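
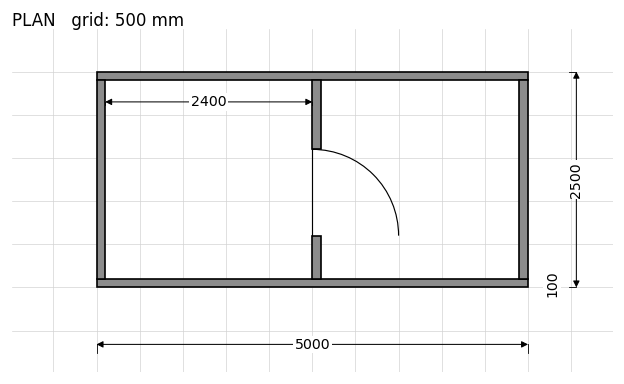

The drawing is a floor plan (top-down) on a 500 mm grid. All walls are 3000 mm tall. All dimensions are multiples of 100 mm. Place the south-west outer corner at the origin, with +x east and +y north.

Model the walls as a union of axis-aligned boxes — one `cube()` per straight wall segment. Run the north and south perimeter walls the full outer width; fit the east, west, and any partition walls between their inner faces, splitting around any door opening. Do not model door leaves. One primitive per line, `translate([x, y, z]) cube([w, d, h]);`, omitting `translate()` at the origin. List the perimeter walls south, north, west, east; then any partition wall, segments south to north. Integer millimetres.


cube([5000, 100, 3000]);
translate([0, 2400, 0]) cube([5000, 100, 3000]);
translate([0, 100, 0]) cube([100, 2300, 3000]);
translate([4900, 100, 0]) cube([100, 2300, 3000]);
translate([2500, 100, 0]) cube([100, 500, 3000]);
translate([2500, 1600, 0]) cube([100, 800, 3000]);


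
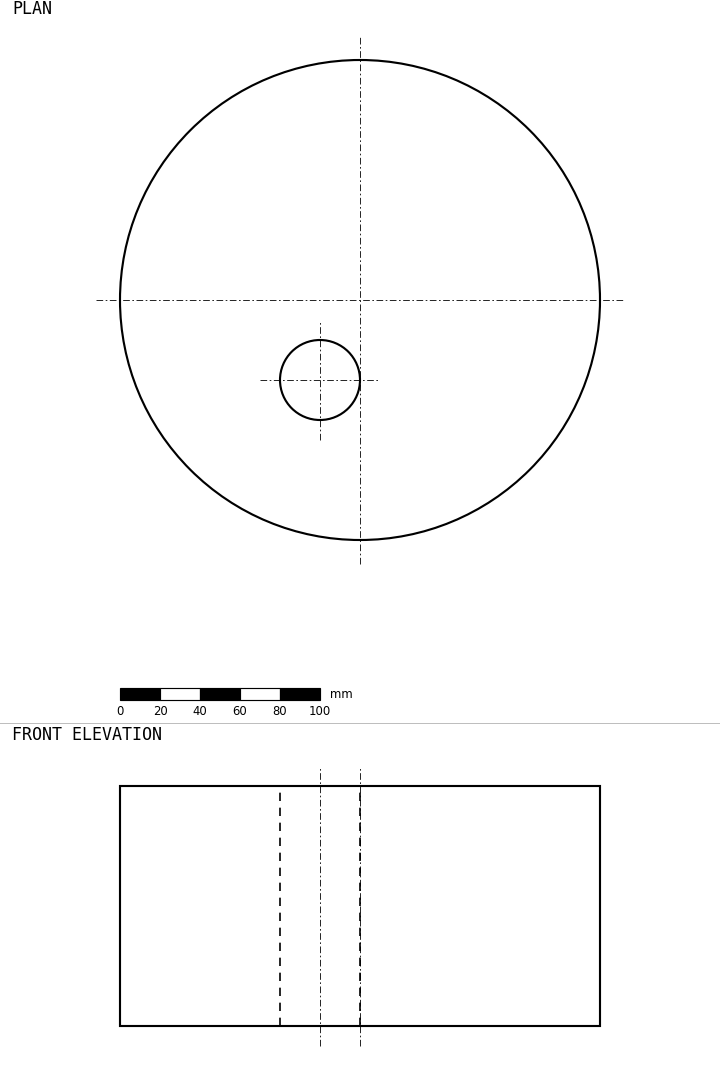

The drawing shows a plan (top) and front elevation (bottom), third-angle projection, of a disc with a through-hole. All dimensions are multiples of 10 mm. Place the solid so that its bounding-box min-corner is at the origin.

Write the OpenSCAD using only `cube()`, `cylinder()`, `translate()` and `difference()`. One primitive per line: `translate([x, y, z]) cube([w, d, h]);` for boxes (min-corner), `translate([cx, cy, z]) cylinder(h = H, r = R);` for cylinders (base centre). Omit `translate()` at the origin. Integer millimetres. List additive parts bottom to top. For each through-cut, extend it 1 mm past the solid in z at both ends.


difference() {
  translate([120, 120, 0]) cylinder(h = 120, r = 120);
  translate([100, 80, -1]) cylinder(h = 122, r = 20);
}


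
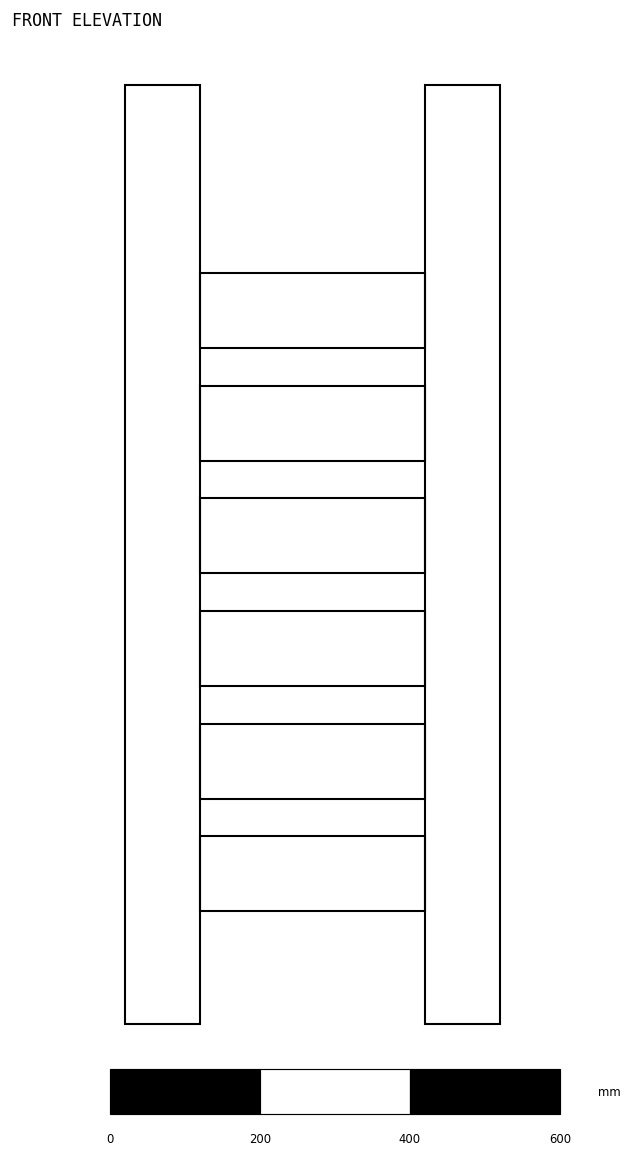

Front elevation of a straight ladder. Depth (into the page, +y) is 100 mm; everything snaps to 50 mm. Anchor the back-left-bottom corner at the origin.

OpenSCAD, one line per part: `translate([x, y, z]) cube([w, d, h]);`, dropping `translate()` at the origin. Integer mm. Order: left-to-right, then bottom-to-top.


cube([100, 100, 1250]);
translate([100, 0, 150]) cube([300, 100, 100]);
translate([100, 0, 300]) cube([300, 100, 100]);
translate([100, 0, 450]) cube([300, 100, 100]);
translate([100, 0, 600]) cube([300, 100, 100]);
translate([100, 0, 750]) cube([300, 100, 100]);
translate([100, 0, 900]) cube([300, 100, 100]);
translate([400, 0, 0]) cube([100, 100, 1250]);


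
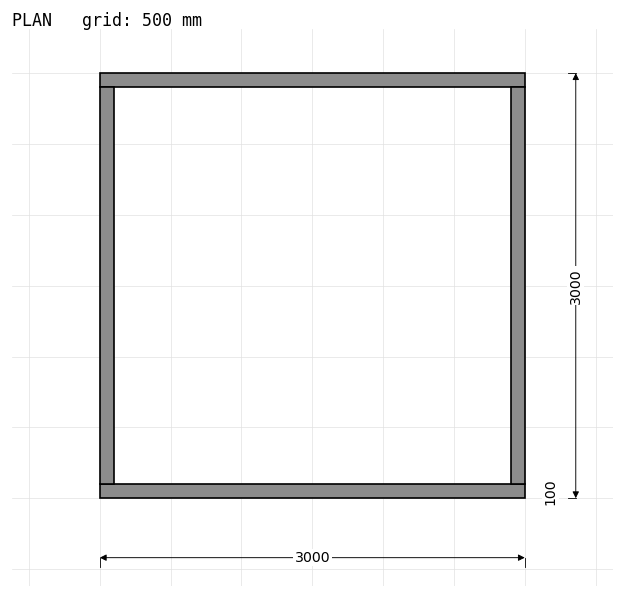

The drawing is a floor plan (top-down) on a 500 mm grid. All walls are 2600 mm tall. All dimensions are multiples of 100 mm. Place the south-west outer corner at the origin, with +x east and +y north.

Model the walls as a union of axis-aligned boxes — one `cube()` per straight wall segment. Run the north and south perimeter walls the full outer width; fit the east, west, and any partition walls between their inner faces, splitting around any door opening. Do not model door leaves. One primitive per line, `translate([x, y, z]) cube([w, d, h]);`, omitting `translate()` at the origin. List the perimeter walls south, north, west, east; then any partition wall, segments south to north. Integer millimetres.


cube([3000, 100, 2600]);
translate([0, 2900, 0]) cube([3000, 100, 2600]);
translate([0, 100, 0]) cube([100, 2800, 2600]);
translate([2900, 100, 0]) cube([100, 2800, 2600]);


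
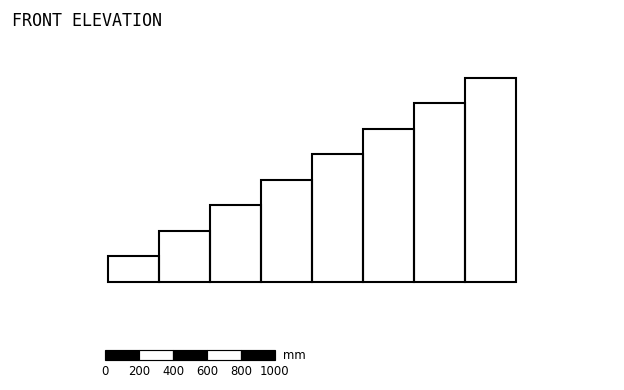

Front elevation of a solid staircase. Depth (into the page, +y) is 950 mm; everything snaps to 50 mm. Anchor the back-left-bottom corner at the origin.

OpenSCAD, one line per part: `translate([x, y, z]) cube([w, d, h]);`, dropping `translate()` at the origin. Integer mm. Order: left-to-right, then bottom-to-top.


cube([300, 950, 150]);
translate([300, 0, 0]) cube([300, 950, 300]);
translate([600, 0, 0]) cube([300, 950, 450]);
translate([900, 0, 0]) cube([300, 950, 600]);
translate([1200, 0, 0]) cube([300, 950, 750]);
translate([1500, 0, 0]) cube([300, 950, 900]);
translate([1800, 0, 0]) cube([300, 950, 1050]);
translate([2100, 0, 0]) cube([300, 950, 1200]);


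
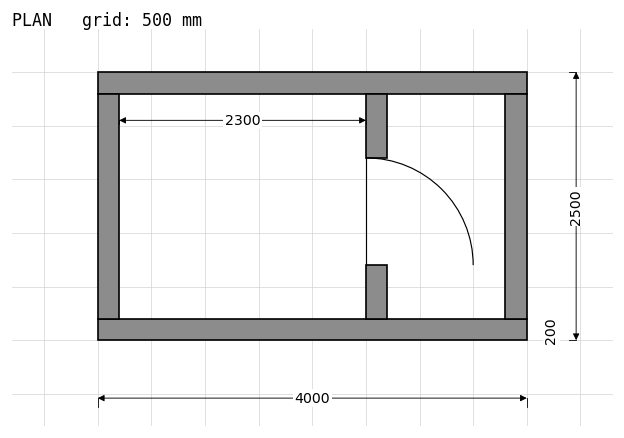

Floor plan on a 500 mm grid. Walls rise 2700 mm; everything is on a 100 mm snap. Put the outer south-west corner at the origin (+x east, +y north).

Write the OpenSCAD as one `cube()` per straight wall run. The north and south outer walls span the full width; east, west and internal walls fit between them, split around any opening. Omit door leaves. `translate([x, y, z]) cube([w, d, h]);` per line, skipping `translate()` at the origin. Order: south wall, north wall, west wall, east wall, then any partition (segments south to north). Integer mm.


cube([4000, 200, 2700]);
translate([0, 2300, 0]) cube([4000, 200, 2700]);
translate([0, 200, 0]) cube([200, 2100, 2700]);
translate([3800, 200, 0]) cube([200, 2100, 2700]);
translate([2500, 200, 0]) cube([200, 500, 2700]);
translate([2500, 1700, 0]) cube([200, 600, 2700]);


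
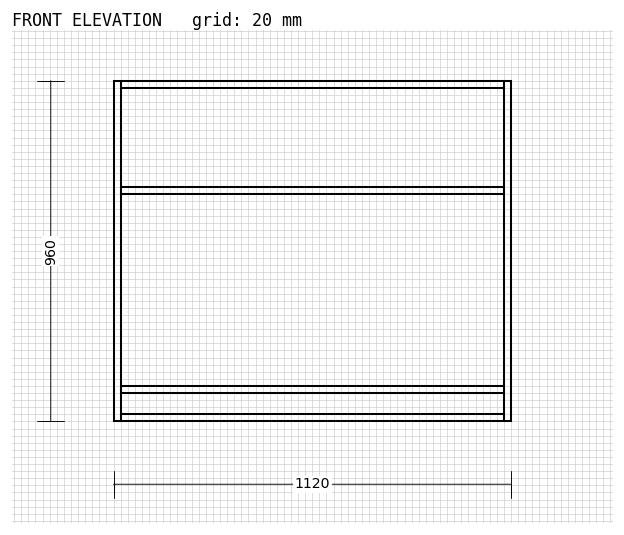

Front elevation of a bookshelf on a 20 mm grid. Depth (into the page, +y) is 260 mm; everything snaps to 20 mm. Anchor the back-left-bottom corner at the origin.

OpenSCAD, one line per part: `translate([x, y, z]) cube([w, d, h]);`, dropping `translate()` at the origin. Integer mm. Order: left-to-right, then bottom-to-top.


cube([20, 260, 960]);
translate([20, 0, 0]) cube([1080, 260, 20]);
translate([20, 0, 80]) cube([1080, 260, 20]);
translate([20, 0, 640]) cube([1080, 260, 20]);
translate([20, 0, 940]) cube([1080, 260, 20]);
translate([1100, 0, 0]) cube([20, 260, 960]);


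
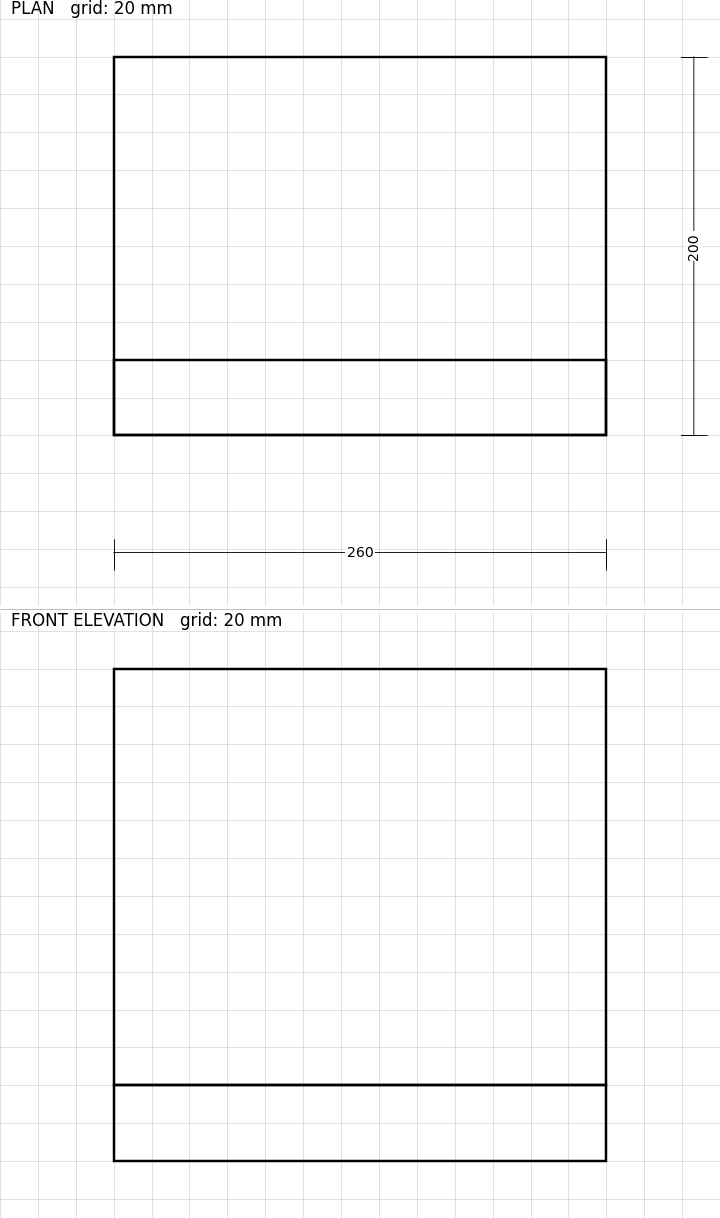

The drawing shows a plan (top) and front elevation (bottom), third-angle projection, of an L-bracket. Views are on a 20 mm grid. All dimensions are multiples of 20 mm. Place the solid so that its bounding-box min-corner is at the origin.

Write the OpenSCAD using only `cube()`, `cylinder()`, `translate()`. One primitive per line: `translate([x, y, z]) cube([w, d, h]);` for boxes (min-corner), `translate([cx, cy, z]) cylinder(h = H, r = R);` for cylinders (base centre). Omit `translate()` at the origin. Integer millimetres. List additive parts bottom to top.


cube([260, 200, 40]);
translate([0, 0, 40]) cube([260, 40, 220]);


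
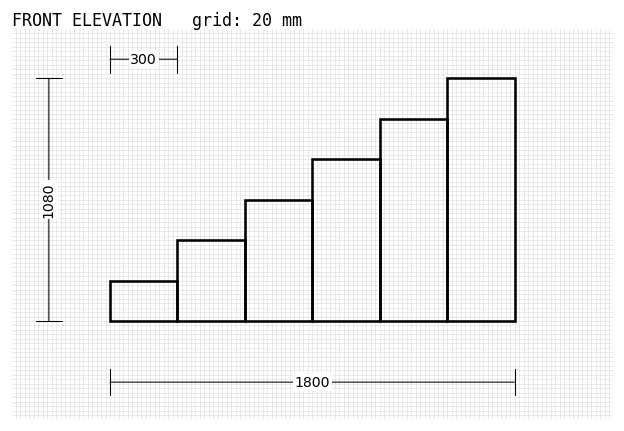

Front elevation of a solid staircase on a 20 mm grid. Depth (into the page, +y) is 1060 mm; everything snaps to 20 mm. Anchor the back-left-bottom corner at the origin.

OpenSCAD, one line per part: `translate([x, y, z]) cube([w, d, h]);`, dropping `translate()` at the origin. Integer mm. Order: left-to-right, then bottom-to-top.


cube([300, 1060, 180]);
translate([300, 0, 0]) cube([300, 1060, 360]);
translate([600, 0, 0]) cube([300, 1060, 540]);
translate([900, 0, 0]) cube([300, 1060, 720]);
translate([1200, 0, 0]) cube([300, 1060, 900]);
translate([1500, 0, 0]) cube([300, 1060, 1080]);


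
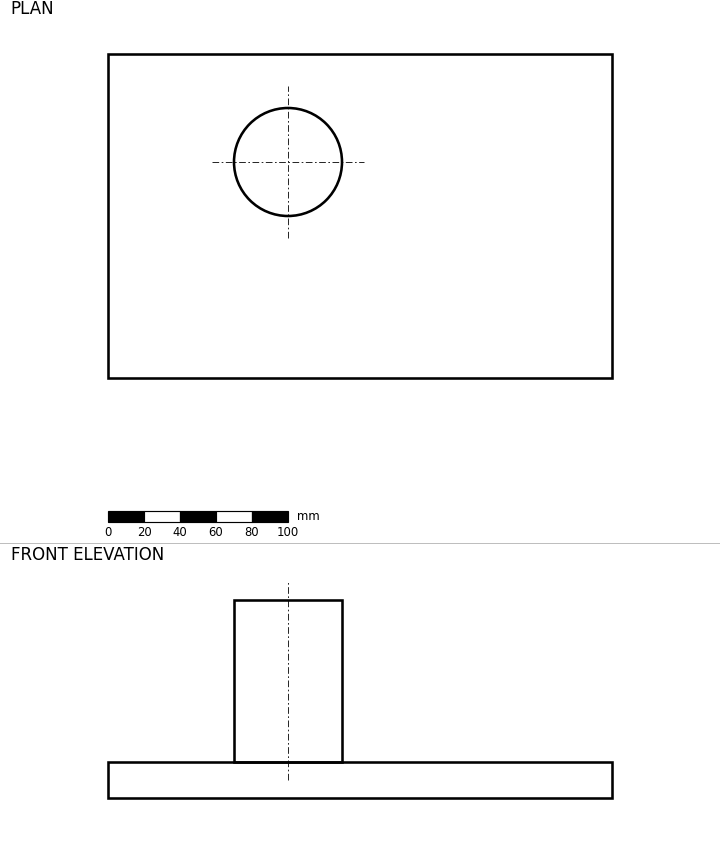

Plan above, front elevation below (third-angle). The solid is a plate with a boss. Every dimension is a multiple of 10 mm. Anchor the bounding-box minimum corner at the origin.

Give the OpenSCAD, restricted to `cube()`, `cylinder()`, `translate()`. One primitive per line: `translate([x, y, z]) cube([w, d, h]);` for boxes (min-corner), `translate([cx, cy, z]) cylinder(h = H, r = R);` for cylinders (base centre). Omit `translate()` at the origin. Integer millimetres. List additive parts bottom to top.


cube([280, 180, 20]);
translate([100, 120, 20]) cylinder(h = 90, r = 30);


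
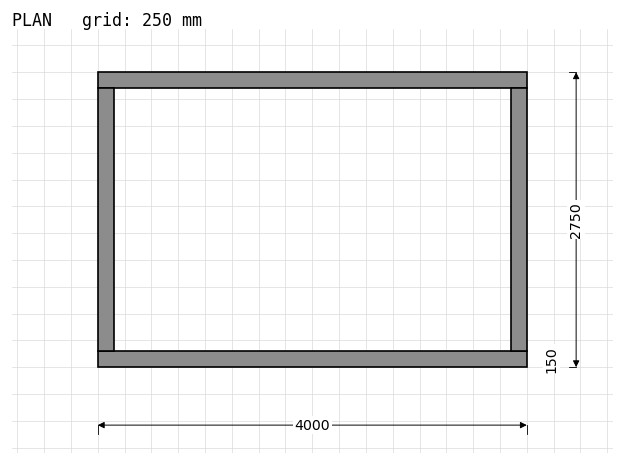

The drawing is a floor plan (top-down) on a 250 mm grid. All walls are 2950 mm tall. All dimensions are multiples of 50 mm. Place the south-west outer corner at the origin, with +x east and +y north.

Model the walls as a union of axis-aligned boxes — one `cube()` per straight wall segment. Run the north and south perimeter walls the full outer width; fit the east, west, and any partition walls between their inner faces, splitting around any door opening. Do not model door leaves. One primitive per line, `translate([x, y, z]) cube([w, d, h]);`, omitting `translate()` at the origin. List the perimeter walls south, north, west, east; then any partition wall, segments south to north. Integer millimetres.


cube([4000, 150, 2950]);
translate([0, 2600, 0]) cube([4000, 150, 2950]);
translate([0, 150, 0]) cube([150, 2450, 2950]);
translate([3850, 150, 0]) cube([150, 2450, 2950]);


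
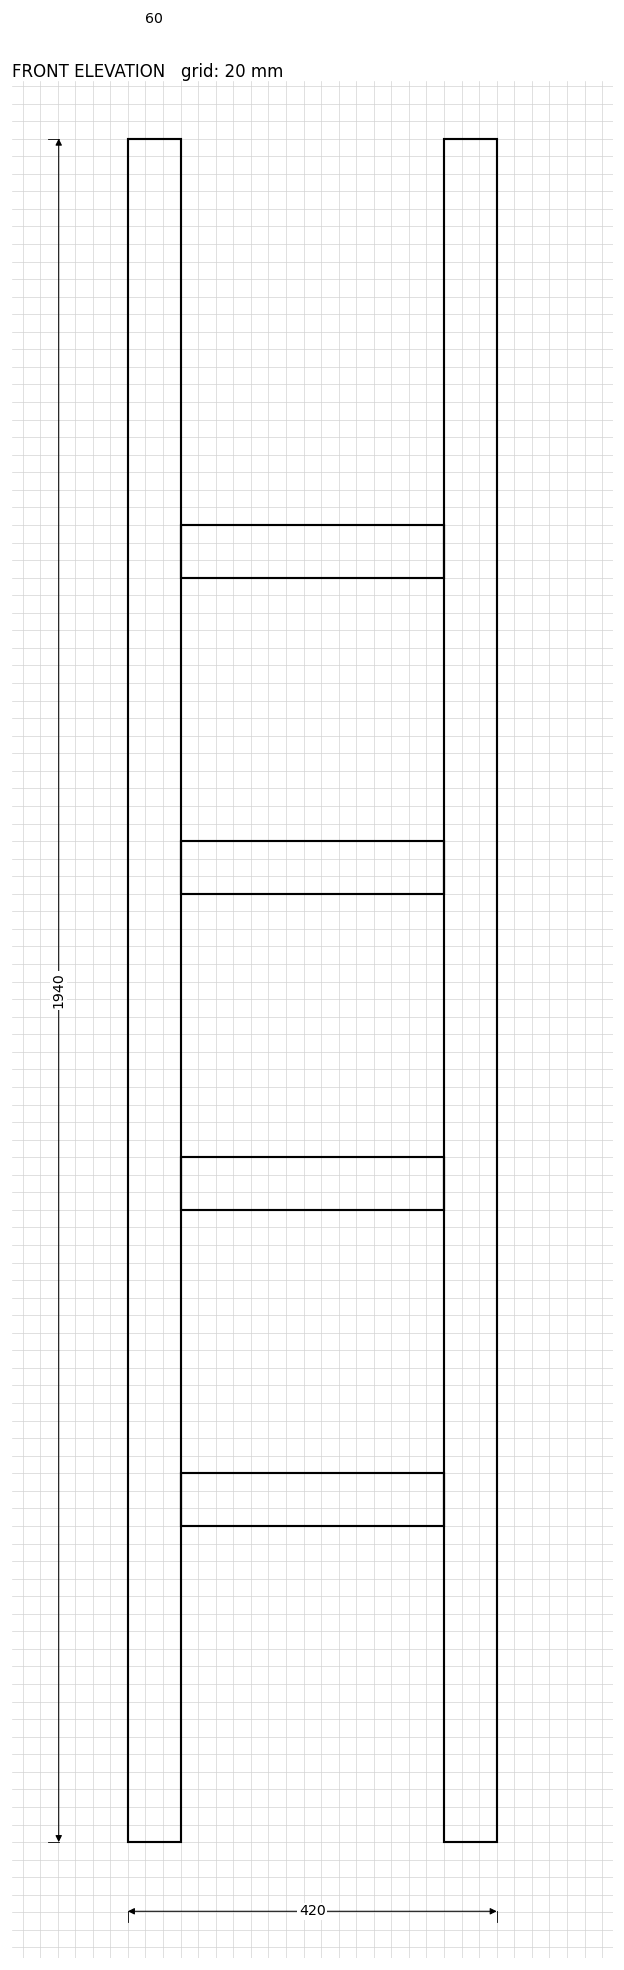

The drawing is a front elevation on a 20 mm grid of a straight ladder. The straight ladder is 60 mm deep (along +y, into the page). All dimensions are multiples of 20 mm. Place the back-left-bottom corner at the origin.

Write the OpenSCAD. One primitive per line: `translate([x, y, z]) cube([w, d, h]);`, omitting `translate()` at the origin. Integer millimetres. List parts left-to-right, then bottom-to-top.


cube([60, 60, 1940]);
translate([60, 0, 360]) cube([300, 60, 60]);
translate([60, 0, 720]) cube([300, 60, 60]);
translate([60, 0, 1080]) cube([300, 60, 60]);
translate([60, 0, 1440]) cube([300, 60, 60]);
translate([360, 0, 0]) cube([60, 60, 1940]);


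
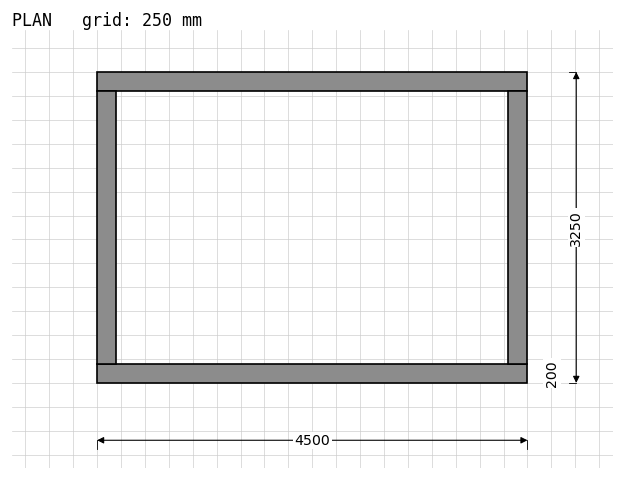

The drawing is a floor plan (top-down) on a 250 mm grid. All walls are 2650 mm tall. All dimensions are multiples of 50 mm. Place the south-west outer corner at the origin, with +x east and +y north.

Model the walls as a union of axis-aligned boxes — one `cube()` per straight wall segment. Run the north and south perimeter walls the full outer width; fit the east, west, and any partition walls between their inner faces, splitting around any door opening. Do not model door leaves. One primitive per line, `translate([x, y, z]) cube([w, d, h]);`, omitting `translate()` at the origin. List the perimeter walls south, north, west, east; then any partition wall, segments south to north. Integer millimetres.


cube([4500, 200, 2650]);
translate([0, 3050, 0]) cube([4500, 200, 2650]);
translate([0, 200, 0]) cube([200, 2850, 2650]);
translate([4300, 200, 0]) cube([200, 2850, 2650]);


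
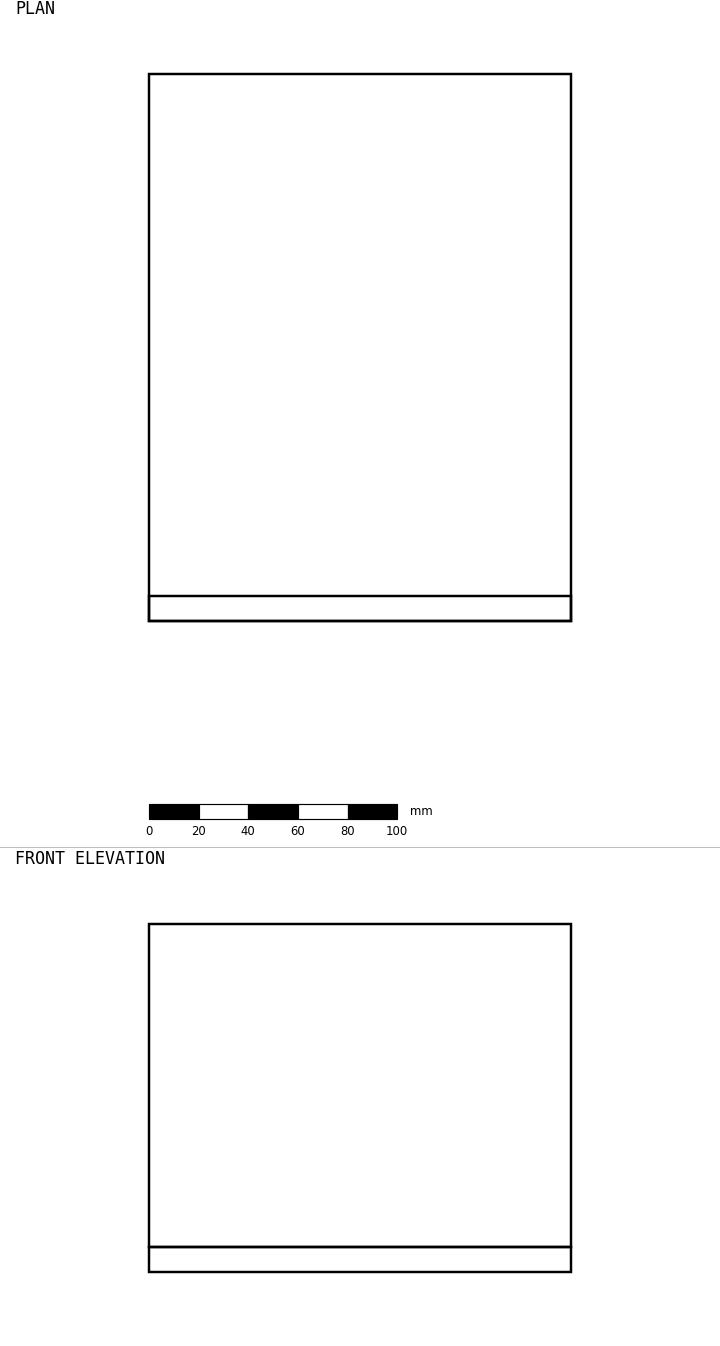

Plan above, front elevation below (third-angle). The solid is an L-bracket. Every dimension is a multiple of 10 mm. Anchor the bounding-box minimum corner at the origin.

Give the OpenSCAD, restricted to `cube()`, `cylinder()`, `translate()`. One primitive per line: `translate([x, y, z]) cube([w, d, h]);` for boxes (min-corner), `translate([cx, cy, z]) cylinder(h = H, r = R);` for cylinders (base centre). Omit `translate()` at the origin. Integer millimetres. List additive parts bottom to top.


cube([170, 220, 10]);
translate([0, 0, 10]) cube([170, 10, 130]);


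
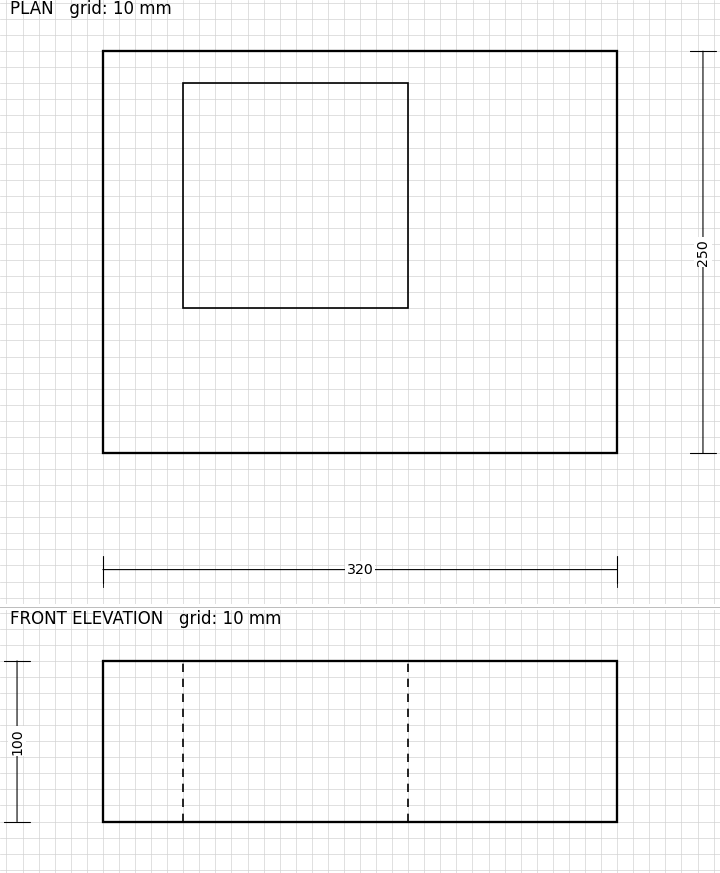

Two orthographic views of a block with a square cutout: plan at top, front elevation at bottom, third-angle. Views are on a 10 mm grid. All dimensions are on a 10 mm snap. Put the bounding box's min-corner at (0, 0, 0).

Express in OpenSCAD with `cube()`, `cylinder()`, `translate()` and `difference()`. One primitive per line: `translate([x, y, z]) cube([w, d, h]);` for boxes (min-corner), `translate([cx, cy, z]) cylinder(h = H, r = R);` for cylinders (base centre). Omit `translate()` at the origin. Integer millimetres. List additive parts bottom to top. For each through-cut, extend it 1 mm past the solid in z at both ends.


difference() {
  cube([320, 250, 100]);
  translate([50, 90, -1]) cube([140, 140, 102]);
}


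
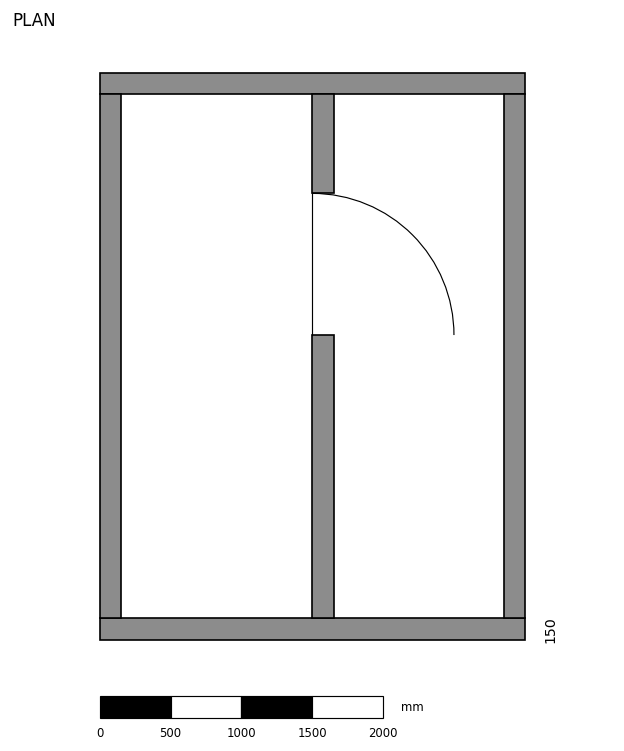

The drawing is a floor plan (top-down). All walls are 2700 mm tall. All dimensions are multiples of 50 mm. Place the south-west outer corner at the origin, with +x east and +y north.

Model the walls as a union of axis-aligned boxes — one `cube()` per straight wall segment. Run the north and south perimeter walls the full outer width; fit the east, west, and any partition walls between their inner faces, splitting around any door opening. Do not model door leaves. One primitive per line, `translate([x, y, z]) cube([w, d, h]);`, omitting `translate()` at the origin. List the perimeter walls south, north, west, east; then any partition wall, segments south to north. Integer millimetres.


cube([3000, 150, 2700]);
translate([0, 3850, 0]) cube([3000, 150, 2700]);
translate([0, 150, 0]) cube([150, 3700, 2700]);
translate([2850, 150, 0]) cube([150, 3700, 2700]);
translate([1500, 150, 0]) cube([150, 2000, 2700]);
translate([1500, 3150, 0]) cube([150, 700, 2700]);


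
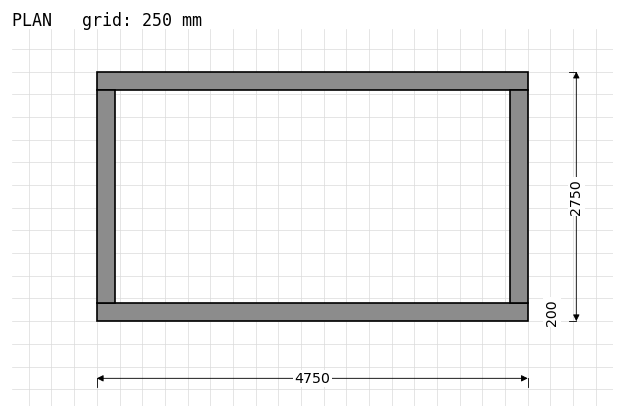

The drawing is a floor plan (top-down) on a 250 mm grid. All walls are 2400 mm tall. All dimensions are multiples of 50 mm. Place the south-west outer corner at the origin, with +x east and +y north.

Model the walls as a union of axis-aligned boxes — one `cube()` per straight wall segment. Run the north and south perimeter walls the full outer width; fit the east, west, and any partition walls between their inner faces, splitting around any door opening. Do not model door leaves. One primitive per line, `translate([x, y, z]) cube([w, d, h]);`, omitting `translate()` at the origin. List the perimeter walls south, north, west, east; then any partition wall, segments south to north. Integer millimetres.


cube([4750, 200, 2400]);
translate([0, 2550, 0]) cube([4750, 200, 2400]);
translate([0, 200, 0]) cube([200, 2350, 2400]);
translate([4550, 200, 0]) cube([200, 2350, 2400]);


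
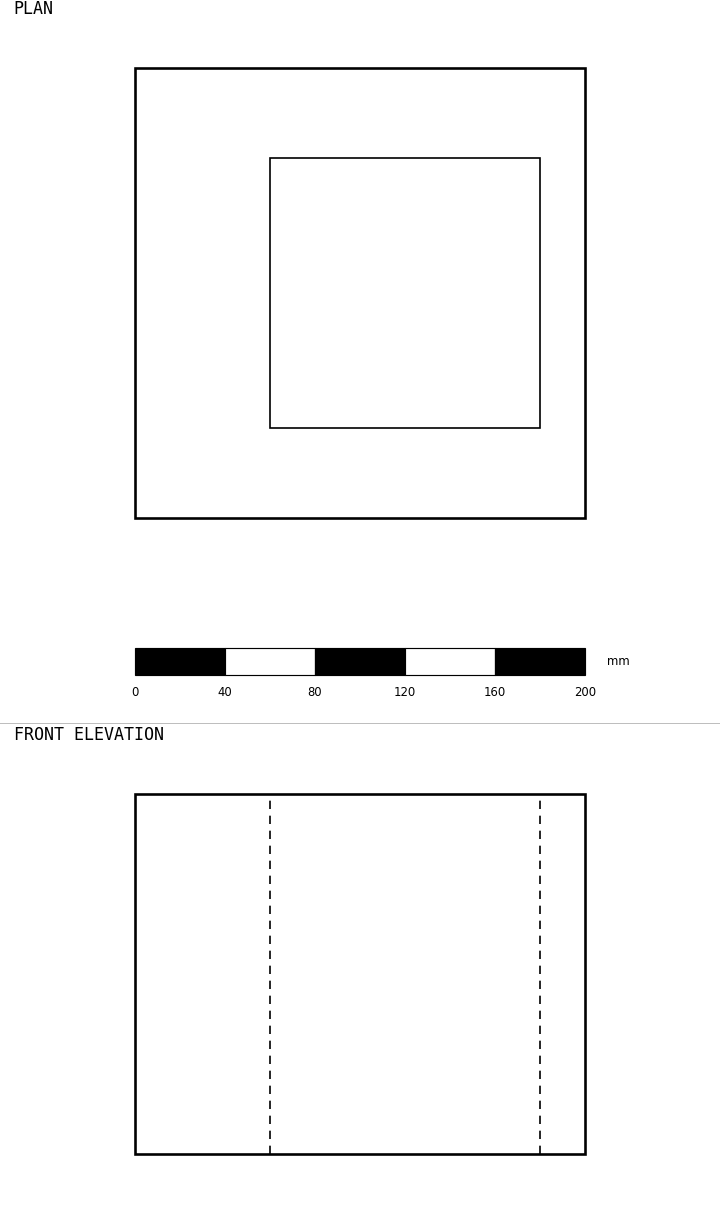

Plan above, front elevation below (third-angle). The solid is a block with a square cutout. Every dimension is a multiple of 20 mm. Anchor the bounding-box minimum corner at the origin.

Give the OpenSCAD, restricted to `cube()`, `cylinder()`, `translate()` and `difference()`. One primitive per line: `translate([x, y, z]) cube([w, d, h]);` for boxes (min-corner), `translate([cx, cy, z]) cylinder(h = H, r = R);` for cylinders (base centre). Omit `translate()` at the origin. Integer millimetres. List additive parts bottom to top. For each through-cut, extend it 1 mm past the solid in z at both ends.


difference() {
  cube([200, 200, 160]);
  translate([60, 40, -1]) cube([120, 120, 162]);
}


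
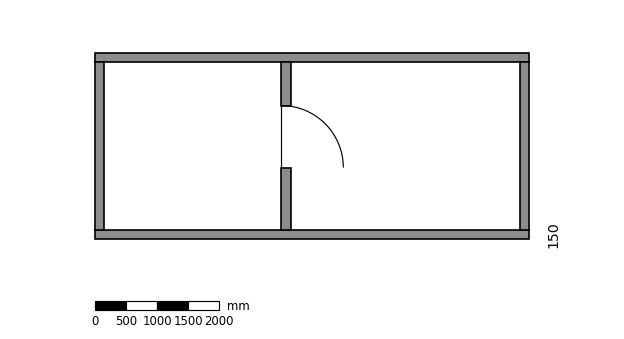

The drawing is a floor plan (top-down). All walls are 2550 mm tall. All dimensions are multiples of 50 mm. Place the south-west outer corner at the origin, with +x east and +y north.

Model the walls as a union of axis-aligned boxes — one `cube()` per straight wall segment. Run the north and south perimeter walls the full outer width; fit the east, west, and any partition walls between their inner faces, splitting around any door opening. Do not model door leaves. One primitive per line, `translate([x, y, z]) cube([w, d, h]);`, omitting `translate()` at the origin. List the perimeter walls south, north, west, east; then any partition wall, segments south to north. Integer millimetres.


cube([7000, 150, 2550]);
translate([0, 2850, 0]) cube([7000, 150, 2550]);
translate([0, 150, 0]) cube([150, 2700, 2550]);
translate([6850, 150, 0]) cube([150, 2700, 2550]);
translate([3000, 150, 0]) cube([150, 1000, 2550]);
translate([3000, 2150, 0]) cube([150, 700, 2550]);


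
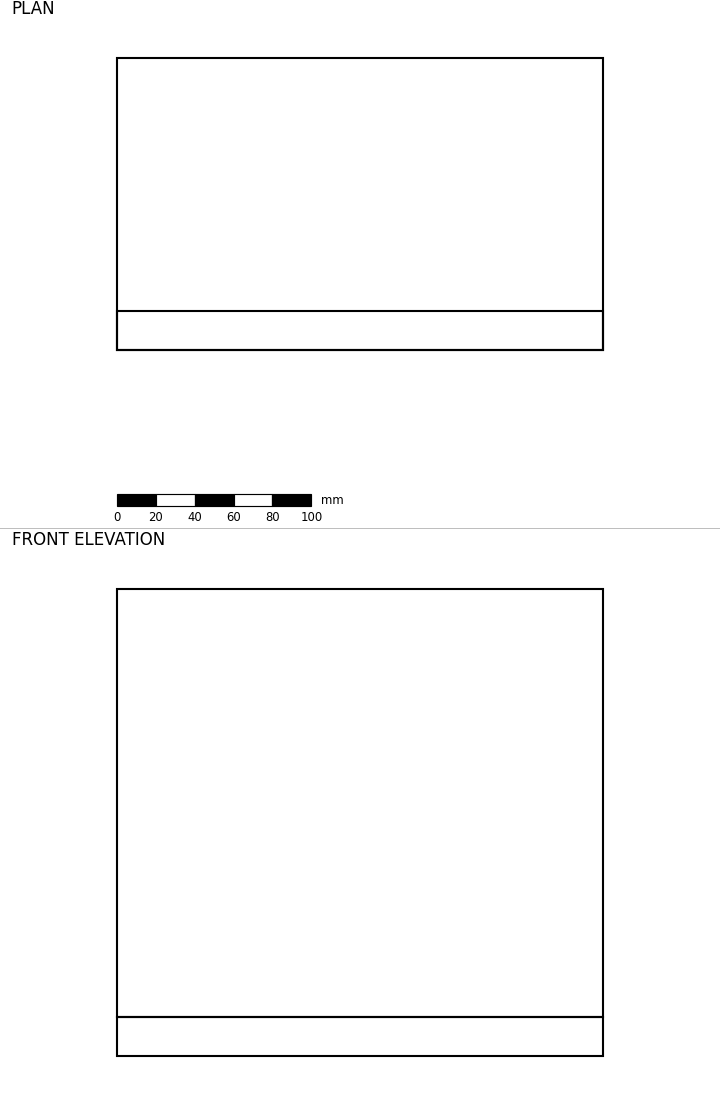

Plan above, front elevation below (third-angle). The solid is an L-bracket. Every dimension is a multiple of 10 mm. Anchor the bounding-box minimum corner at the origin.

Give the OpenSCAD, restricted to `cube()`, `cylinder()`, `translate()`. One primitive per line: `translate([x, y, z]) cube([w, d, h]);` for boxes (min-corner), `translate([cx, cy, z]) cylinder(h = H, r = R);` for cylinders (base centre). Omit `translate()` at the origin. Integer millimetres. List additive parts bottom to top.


cube([250, 150, 20]);
translate([0, 0, 20]) cube([250, 20, 220]);


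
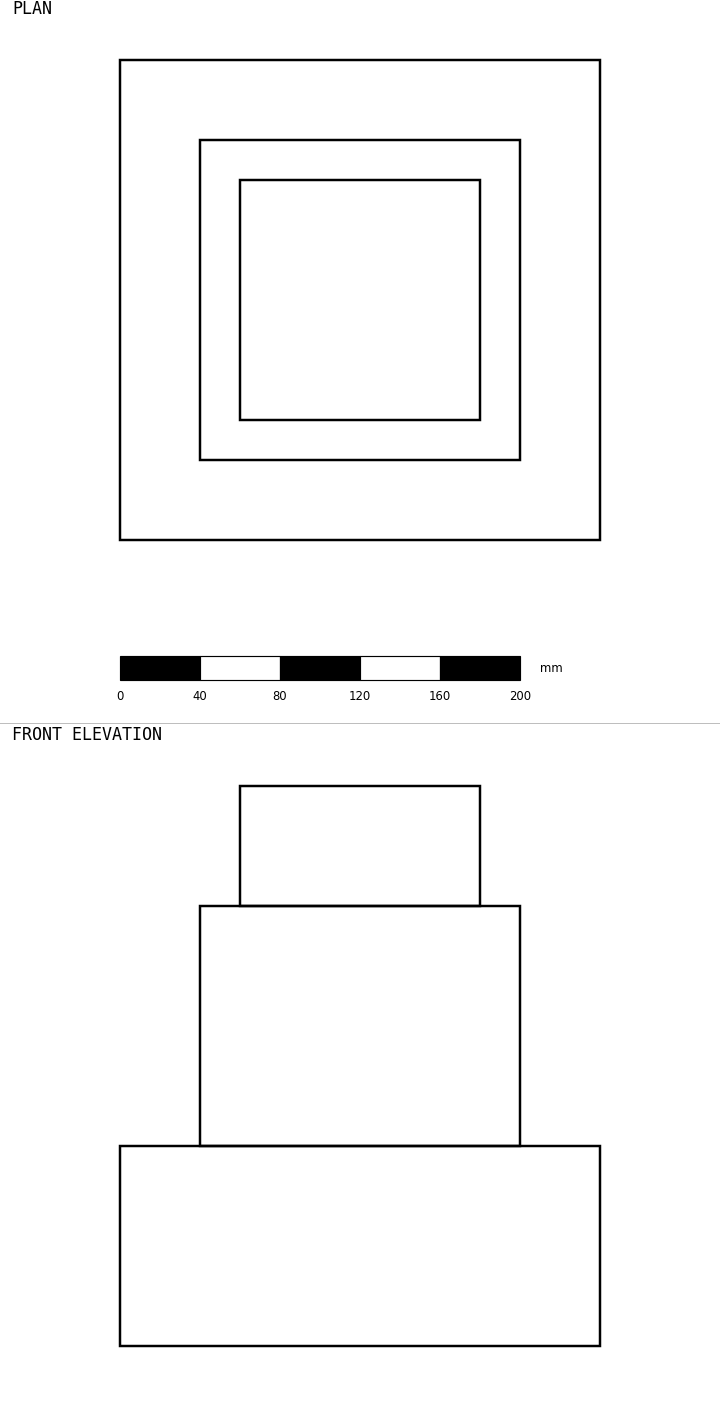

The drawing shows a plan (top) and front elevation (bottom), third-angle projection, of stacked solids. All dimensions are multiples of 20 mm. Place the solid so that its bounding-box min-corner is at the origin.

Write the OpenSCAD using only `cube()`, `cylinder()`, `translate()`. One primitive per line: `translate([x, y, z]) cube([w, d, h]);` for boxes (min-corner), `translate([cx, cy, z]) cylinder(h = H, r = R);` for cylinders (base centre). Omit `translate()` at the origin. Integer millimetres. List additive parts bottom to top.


cube([240, 240, 100]);
translate([40, 40, 100]) cube([160, 160, 120]);
translate([60, 60, 220]) cube([120, 120, 60]);


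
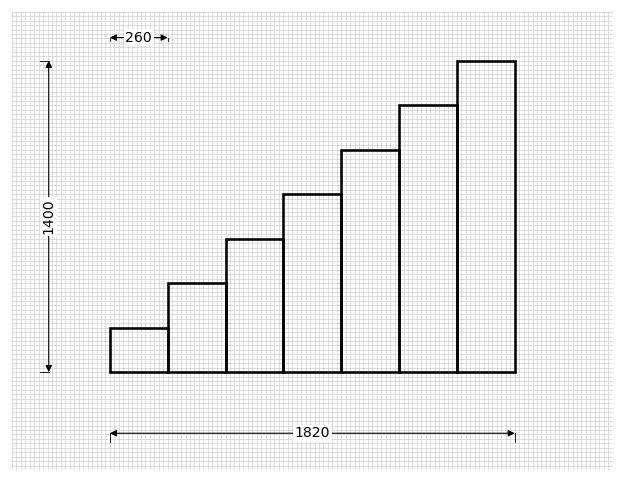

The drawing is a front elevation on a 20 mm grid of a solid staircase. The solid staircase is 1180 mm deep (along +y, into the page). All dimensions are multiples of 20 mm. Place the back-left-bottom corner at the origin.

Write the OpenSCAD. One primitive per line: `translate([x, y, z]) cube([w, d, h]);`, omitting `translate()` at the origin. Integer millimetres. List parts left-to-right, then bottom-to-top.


cube([260, 1180, 200]);
translate([260, 0, 0]) cube([260, 1180, 400]);
translate([520, 0, 0]) cube([260, 1180, 600]);
translate([780, 0, 0]) cube([260, 1180, 800]);
translate([1040, 0, 0]) cube([260, 1180, 1000]);
translate([1300, 0, 0]) cube([260, 1180, 1200]);
translate([1560, 0, 0]) cube([260, 1180, 1400]);


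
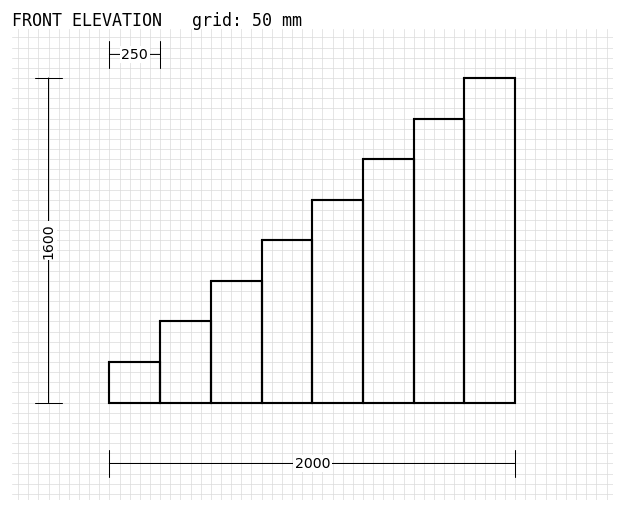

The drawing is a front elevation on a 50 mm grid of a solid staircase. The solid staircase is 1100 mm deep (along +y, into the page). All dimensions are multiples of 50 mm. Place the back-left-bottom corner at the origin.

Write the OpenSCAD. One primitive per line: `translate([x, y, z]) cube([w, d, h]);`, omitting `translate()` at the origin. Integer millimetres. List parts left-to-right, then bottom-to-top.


cube([250, 1100, 200]);
translate([250, 0, 0]) cube([250, 1100, 400]);
translate([500, 0, 0]) cube([250, 1100, 600]);
translate([750, 0, 0]) cube([250, 1100, 800]);
translate([1000, 0, 0]) cube([250, 1100, 1000]);
translate([1250, 0, 0]) cube([250, 1100, 1200]);
translate([1500, 0, 0]) cube([250, 1100, 1400]);
translate([1750, 0, 0]) cube([250, 1100, 1600]);


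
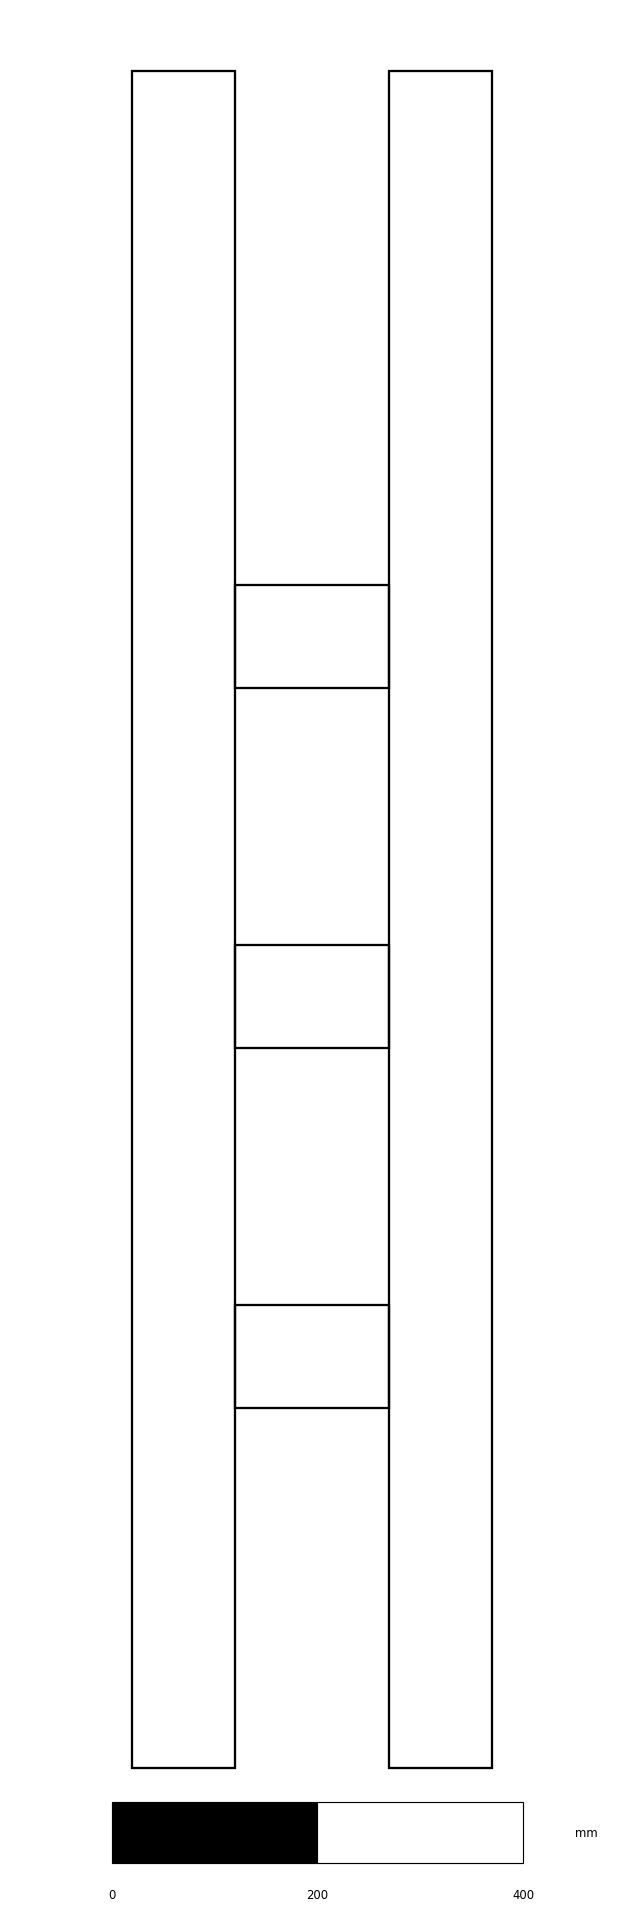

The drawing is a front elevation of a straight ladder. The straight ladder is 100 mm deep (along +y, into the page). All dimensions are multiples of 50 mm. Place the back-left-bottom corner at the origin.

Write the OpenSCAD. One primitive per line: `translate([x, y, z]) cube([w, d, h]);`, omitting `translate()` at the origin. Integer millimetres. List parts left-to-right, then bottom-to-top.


cube([100, 100, 1650]);
translate([100, 0, 350]) cube([150, 100, 100]);
translate([100, 0, 700]) cube([150, 100, 100]);
translate([100, 0, 1050]) cube([150, 100, 100]);
translate([250, 0, 0]) cube([100, 100, 1650]);


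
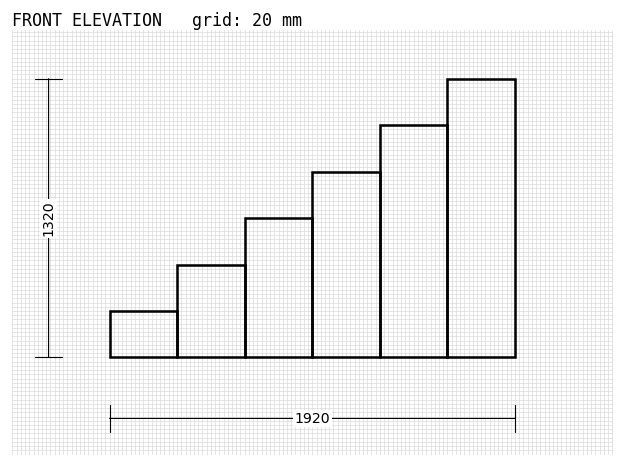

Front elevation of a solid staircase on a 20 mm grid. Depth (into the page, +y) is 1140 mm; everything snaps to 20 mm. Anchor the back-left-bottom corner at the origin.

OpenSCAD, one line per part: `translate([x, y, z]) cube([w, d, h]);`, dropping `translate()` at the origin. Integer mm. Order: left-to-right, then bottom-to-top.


cube([320, 1140, 220]);
translate([320, 0, 0]) cube([320, 1140, 440]);
translate([640, 0, 0]) cube([320, 1140, 660]);
translate([960, 0, 0]) cube([320, 1140, 880]);
translate([1280, 0, 0]) cube([320, 1140, 1100]);
translate([1600, 0, 0]) cube([320, 1140, 1320]);


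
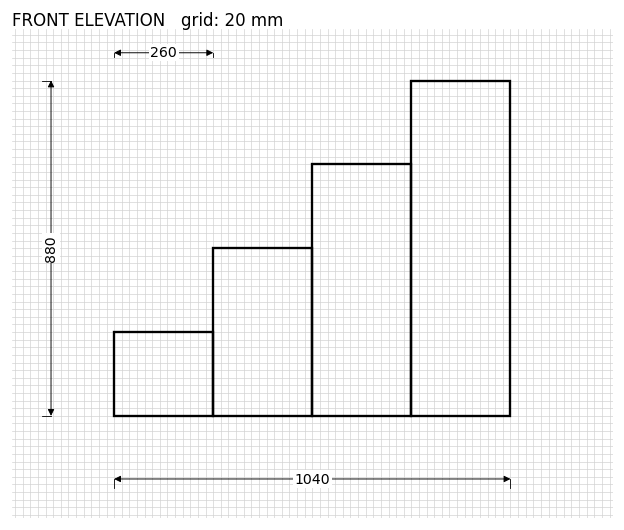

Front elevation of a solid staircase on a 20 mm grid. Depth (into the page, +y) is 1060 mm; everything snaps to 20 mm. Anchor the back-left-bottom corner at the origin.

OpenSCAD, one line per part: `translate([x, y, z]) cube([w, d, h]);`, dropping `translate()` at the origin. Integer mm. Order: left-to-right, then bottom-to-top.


cube([260, 1060, 220]);
translate([260, 0, 0]) cube([260, 1060, 440]);
translate([520, 0, 0]) cube([260, 1060, 660]);
translate([780, 0, 0]) cube([260, 1060, 880]);


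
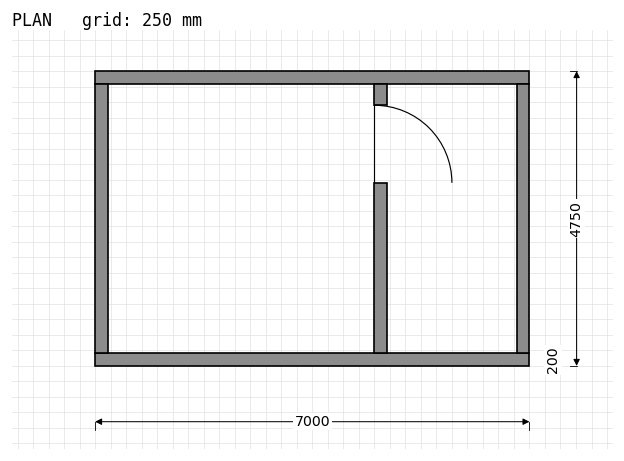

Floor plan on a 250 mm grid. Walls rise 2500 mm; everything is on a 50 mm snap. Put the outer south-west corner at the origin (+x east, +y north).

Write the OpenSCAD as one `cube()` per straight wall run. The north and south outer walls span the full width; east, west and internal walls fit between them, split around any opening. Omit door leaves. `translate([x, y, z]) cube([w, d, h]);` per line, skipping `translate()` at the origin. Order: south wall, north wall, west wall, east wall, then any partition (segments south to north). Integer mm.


cube([7000, 200, 2500]);
translate([0, 4550, 0]) cube([7000, 200, 2500]);
translate([0, 200, 0]) cube([200, 4350, 2500]);
translate([6800, 200, 0]) cube([200, 4350, 2500]);
translate([4500, 200, 0]) cube([200, 2750, 2500]);
translate([4500, 4200, 0]) cube([200, 350, 2500]);


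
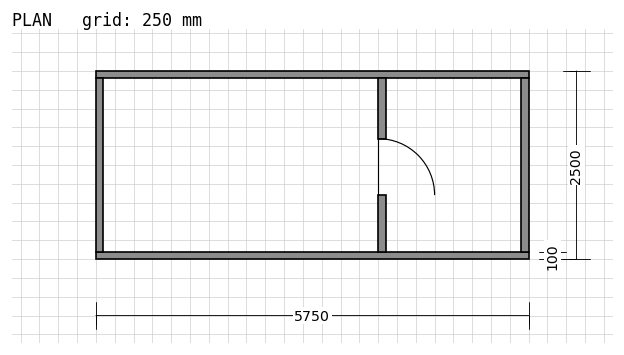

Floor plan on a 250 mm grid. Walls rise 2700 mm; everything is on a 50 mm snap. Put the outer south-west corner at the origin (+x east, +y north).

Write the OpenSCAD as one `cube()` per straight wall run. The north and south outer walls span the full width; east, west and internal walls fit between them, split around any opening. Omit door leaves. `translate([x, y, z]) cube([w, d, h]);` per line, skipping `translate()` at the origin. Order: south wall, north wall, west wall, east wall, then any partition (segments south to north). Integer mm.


cube([5750, 100, 2700]);
translate([0, 2400, 0]) cube([5750, 100, 2700]);
translate([0, 100, 0]) cube([100, 2300, 2700]);
translate([5650, 100, 0]) cube([100, 2300, 2700]);
translate([3750, 100, 0]) cube([100, 750, 2700]);
translate([3750, 1600, 0]) cube([100, 800, 2700]);


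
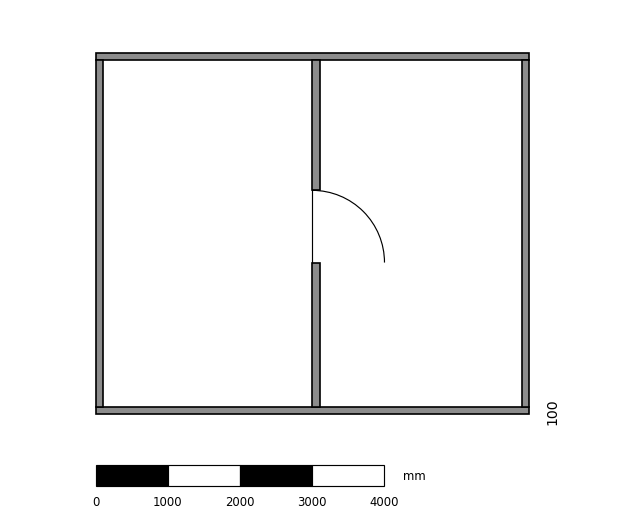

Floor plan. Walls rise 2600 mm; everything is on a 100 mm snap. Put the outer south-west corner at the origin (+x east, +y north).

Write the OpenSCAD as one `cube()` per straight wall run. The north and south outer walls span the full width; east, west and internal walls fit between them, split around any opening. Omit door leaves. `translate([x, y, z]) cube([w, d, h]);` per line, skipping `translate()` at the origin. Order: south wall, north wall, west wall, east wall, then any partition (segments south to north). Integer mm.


cube([6000, 100, 2600]);
translate([0, 4900, 0]) cube([6000, 100, 2600]);
translate([0, 100, 0]) cube([100, 4800, 2600]);
translate([5900, 100, 0]) cube([100, 4800, 2600]);
translate([3000, 100, 0]) cube([100, 2000, 2600]);
translate([3000, 3100, 0]) cube([100, 1800, 2600]);


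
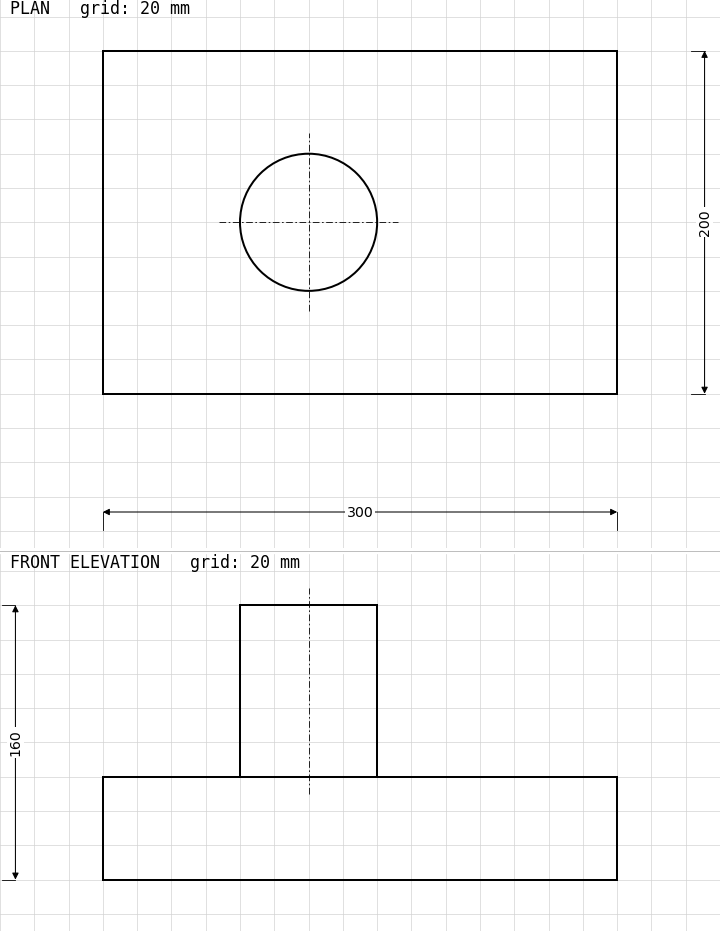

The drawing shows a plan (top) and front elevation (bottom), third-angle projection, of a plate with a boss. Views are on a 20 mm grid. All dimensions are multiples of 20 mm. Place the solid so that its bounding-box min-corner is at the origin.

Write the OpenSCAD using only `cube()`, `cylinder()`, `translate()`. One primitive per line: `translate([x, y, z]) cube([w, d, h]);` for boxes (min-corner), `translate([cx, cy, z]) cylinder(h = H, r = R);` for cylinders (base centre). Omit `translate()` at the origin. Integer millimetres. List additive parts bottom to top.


cube([300, 200, 60]);
translate([120, 100, 60]) cylinder(h = 100, r = 40);


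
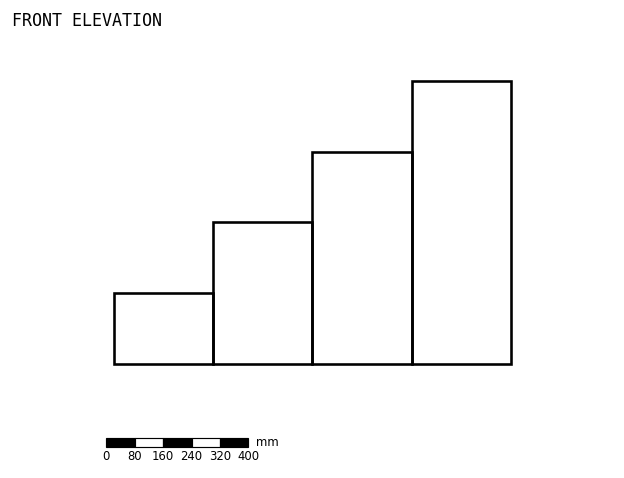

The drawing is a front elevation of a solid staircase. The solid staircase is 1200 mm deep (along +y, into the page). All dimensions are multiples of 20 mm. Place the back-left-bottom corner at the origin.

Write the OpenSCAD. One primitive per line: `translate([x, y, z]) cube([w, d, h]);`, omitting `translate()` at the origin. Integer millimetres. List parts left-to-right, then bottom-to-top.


cube([280, 1200, 200]);
translate([280, 0, 0]) cube([280, 1200, 400]);
translate([560, 0, 0]) cube([280, 1200, 600]);
translate([840, 0, 0]) cube([280, 1200, 800]);


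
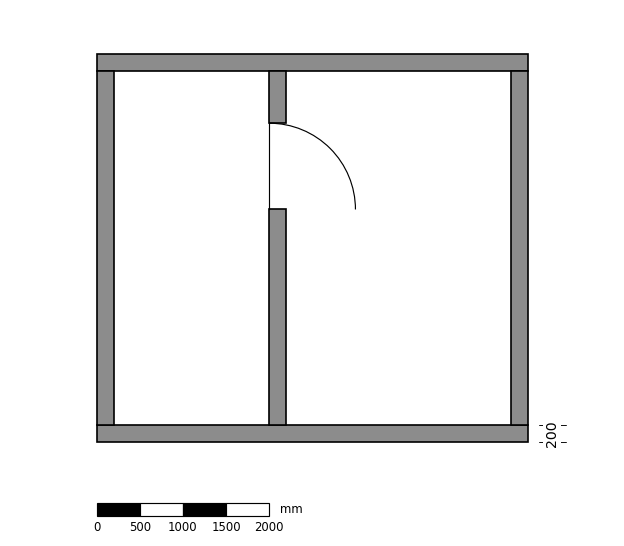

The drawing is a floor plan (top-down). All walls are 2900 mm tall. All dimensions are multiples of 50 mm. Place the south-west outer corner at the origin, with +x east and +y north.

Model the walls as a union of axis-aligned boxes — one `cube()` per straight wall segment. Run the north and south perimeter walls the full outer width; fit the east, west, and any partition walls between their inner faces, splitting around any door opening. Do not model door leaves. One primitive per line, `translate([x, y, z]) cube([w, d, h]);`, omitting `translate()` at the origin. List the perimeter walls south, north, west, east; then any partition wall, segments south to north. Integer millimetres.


cube([5000, 200, 2900]);
translate([0, 4300, 0]) cube([5000, 200, 2900]);
translate([0, 200, 0]) cube([200, 4100, 2900]);
translate([4800, 200, 0]) cube([200, 4100, 2900]);
translate([2000, 200, 0]) cube([200, 2500, 2900]);
translate([2000, 3700, 0]) cube([200, 600, 2900]);


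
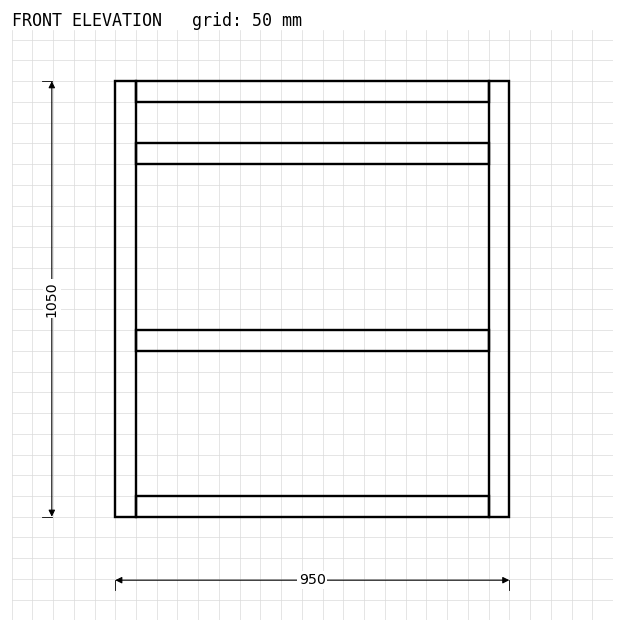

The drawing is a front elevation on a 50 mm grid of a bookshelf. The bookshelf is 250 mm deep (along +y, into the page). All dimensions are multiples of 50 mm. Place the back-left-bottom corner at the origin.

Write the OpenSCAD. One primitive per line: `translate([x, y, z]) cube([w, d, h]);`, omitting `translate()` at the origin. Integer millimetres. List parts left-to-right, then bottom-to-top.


cube([50, 250, 1050]);
translate([50, 0, 0]) cube([850, 250, 50]);
translate([50, 0, 400]) cube([850, 250, 50]);
translate([50, 0, 850]) cube([850, 250, 50]);
translate([50, 0, 1000]) cube([850, 250, 50]);
translate([900, 0, 0]) cube([50, 250, 1050]);


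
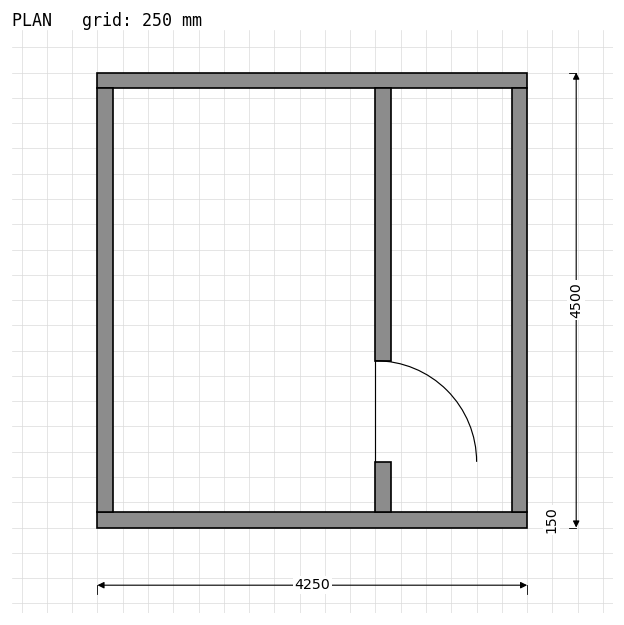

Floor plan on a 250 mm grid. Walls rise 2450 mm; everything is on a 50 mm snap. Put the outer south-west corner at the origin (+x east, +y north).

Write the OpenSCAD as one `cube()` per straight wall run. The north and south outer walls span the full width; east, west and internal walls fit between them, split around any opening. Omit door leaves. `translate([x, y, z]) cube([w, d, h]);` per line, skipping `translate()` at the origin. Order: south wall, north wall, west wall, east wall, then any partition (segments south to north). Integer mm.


cube([4250, 150, 2450]);
translate([0, 4350, 0]) cube([4250, 150, 2450]);
translate([0, 150, 0]) cube([150, 4200, 2450]);
translate([4100, 150, 0]) cube([150, 4200, 2450]);
translate([2750, 150, 0]) cube([150, 500, 2450]);
translate([2750, 1650, 0]) cube([150, 2700, 2450]);


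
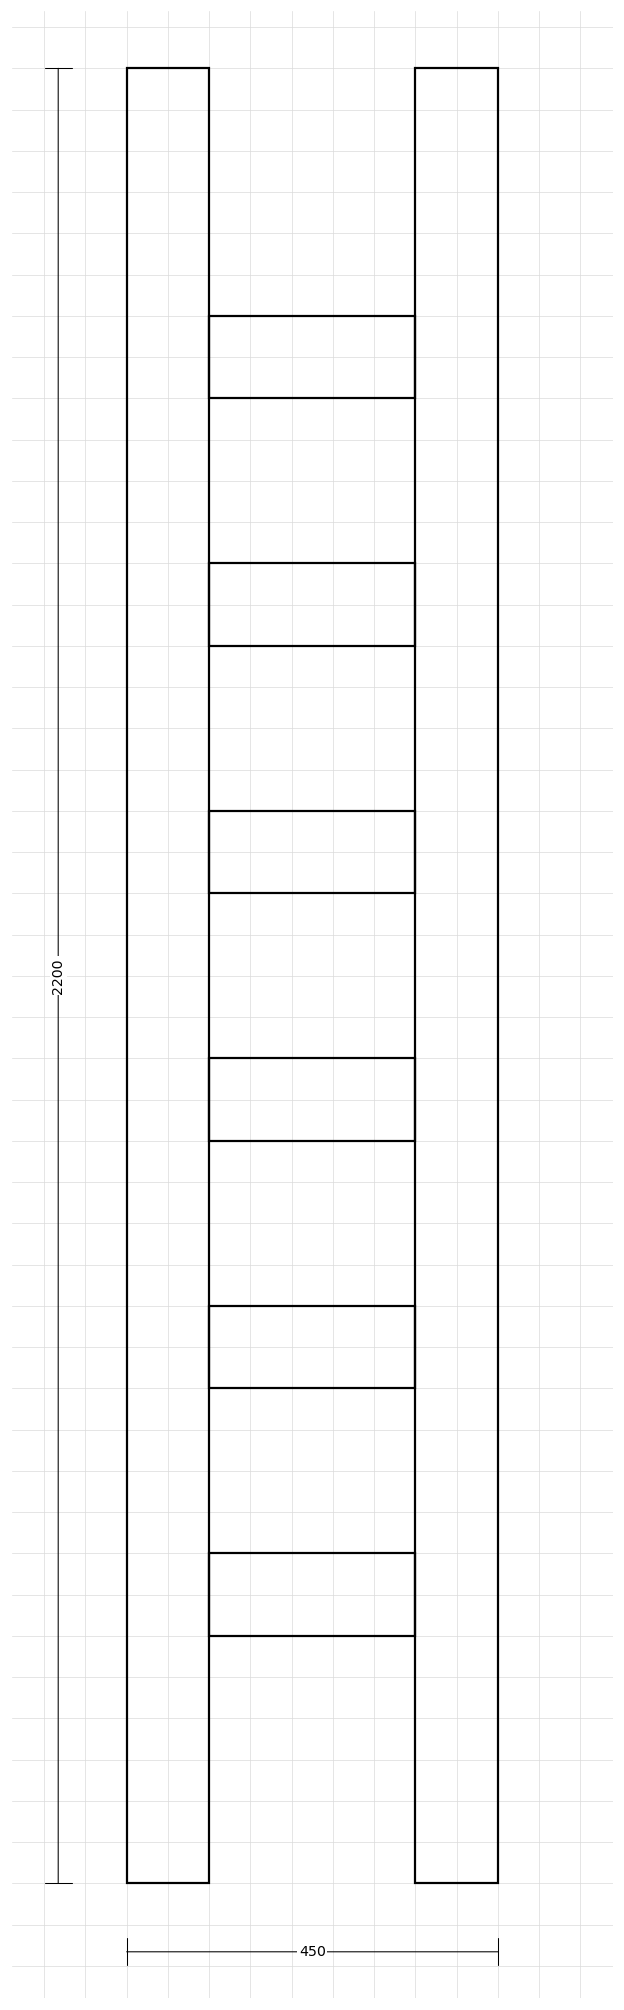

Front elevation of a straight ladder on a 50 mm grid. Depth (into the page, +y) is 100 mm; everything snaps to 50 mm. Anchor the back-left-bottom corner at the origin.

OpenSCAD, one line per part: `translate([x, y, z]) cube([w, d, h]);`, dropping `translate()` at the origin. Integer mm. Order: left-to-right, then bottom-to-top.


cube([100, 100, 2200]);
translate([100, 0, 300]) cube([250, 100, 100]);
translate([100, 0, 600]) cube([250, 100, 100]);
translate([100, 0, 900]) cube([250, 100, 100]);
translate([100, 0, 1200]) cube([250, 100, 100]);
translate([100, 0, 1500]) cube([250, 100, 100]);
translate([100, 0, 1800]) cube([250, 100, 100]);
translate([350, 0, 0]) cube([100, 100, 2200]);


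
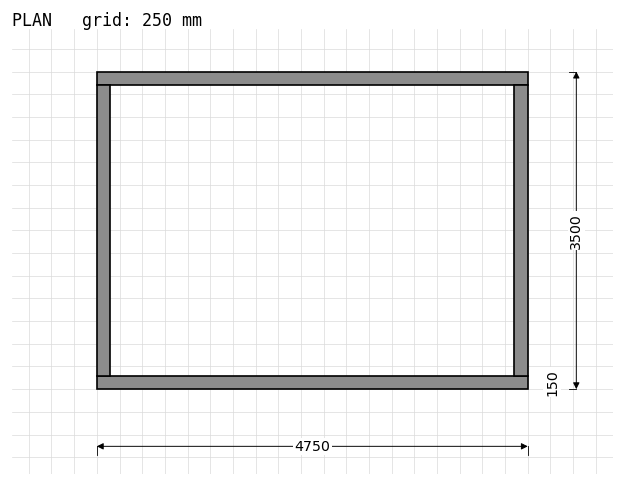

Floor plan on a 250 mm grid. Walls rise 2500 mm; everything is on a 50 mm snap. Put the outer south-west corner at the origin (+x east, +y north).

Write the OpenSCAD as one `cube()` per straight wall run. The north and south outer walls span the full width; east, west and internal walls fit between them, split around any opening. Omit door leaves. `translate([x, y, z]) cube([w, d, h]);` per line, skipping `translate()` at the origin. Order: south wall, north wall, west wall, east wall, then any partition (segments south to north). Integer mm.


cube([4750, 150, 2500]);
translate([0, 3350, 0]) cube([4750, 150, 2500]);
translate([0, 150, 0]) cube([150, 3200, 2500]);
translate([4600, 150, 0]) cube([150, 3200, 2500]);


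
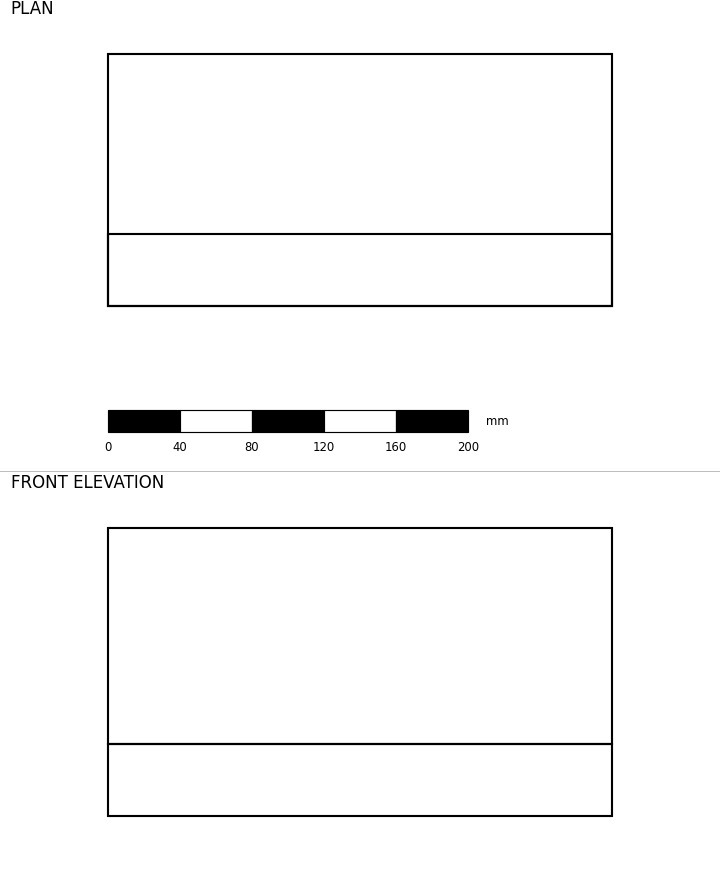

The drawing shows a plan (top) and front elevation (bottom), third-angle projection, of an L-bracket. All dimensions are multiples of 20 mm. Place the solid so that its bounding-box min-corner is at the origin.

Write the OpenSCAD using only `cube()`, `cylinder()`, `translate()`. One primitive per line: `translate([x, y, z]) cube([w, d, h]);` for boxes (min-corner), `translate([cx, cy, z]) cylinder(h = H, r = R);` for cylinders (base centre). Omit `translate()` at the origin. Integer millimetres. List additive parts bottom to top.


cube([280, 140, 40]);
translate([0, 0, 40]) cube([280, 40, 120]);


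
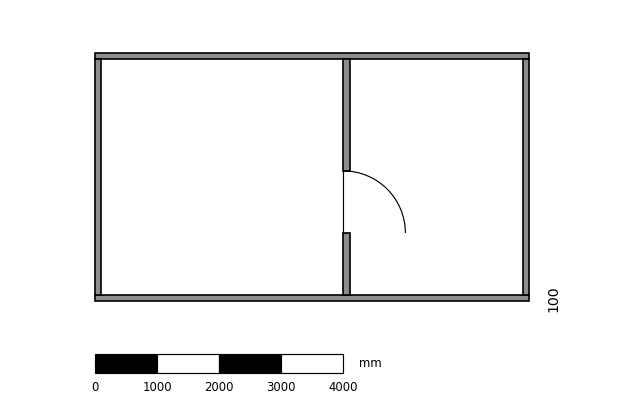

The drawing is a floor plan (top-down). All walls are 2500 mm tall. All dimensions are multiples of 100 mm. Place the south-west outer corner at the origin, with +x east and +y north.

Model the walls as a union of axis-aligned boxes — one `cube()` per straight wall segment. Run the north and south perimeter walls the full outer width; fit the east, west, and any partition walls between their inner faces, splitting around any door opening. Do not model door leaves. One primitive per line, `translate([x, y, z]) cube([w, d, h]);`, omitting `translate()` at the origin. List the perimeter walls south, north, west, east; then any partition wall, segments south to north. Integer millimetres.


cube([7000, 100, 2500]);
translate([0, 3900, 0]) cube([7000, 100, 2500]);
translate([0, 100, 0]) cube([100, 3800, 2500]);
translate([6900, 100, 0]) cube([100, 3800, 2500]);
translate([4000, 100, 0]) cube([100, 1000, 2500]);
translate([4000, 2100, 0]) cube([100, 1800, 2500]);


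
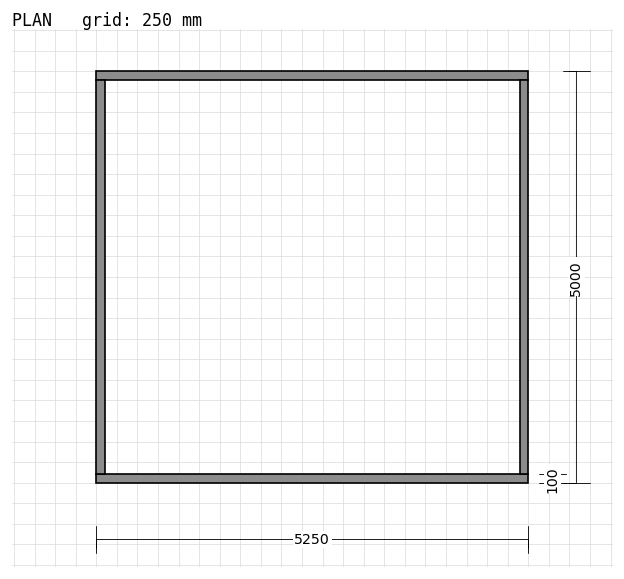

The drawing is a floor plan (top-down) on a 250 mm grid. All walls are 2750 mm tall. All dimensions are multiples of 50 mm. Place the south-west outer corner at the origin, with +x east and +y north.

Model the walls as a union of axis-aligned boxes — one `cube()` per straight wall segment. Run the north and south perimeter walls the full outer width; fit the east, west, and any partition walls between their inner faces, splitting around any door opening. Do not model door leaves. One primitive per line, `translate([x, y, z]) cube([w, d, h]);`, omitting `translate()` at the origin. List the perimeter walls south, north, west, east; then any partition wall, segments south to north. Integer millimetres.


cube([5250, 100, 2750]);
translate([0, 4900, 0]) cube([5250, 100, 2750]);
translate([0, 100, 0]) cube([100, 4800, 2750]);
translate([5150, 100, 0]) cube([100, 4800, 2750]);


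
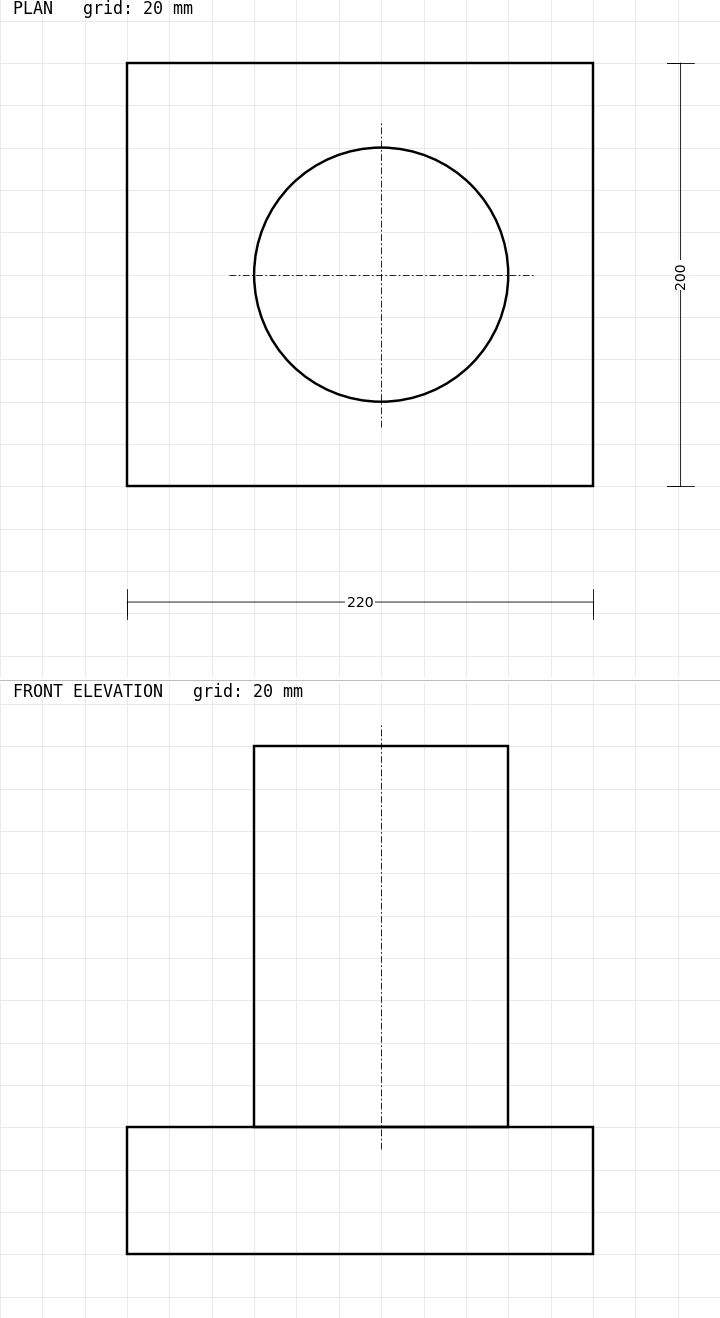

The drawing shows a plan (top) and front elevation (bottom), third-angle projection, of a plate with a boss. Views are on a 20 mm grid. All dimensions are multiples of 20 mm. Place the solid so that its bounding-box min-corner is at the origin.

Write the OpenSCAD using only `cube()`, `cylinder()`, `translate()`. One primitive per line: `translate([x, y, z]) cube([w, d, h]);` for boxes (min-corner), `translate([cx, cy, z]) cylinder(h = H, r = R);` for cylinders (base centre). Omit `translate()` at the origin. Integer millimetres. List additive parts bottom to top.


cube([220, 200, 60]);
translate([120, 100, 60]) cylinder(h = 180, r = 60);
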